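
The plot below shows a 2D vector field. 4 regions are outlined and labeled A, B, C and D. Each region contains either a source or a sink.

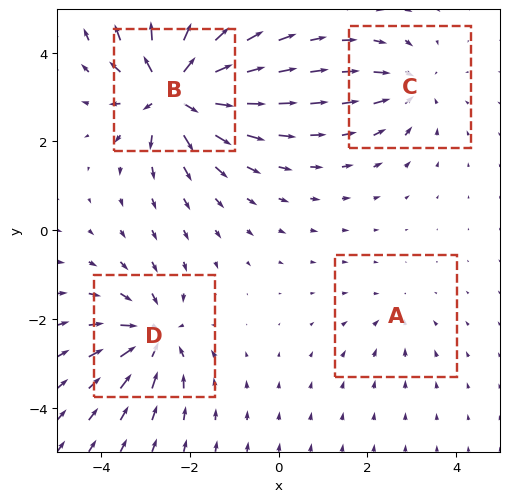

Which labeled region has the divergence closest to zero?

Divergence at each region's feature centre — A: about -2, B: about +9, C: about -4, D: about -6. Region A is closest to zero.

A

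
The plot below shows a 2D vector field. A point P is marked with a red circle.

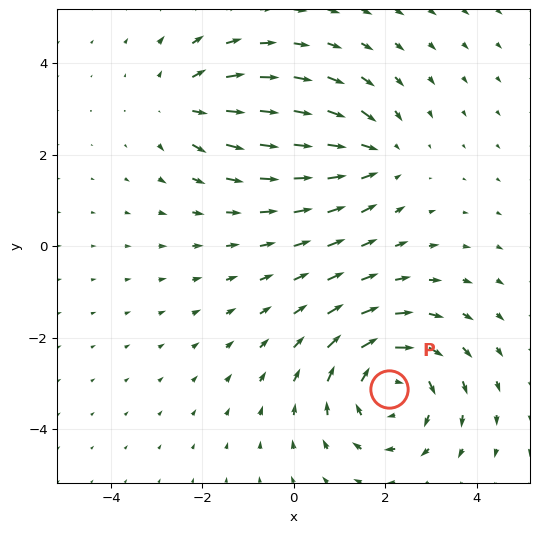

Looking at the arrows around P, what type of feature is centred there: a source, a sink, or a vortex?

At P (2.1, -3.1) the arrows circulate clockwise. Divergence ≈0, curl about -4 — near-zero divergence with nonzero curl is a vortex.

vortex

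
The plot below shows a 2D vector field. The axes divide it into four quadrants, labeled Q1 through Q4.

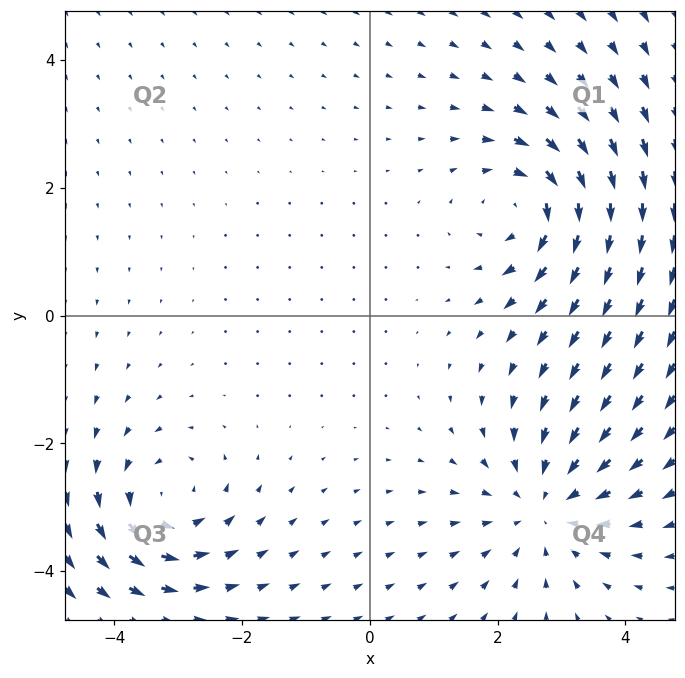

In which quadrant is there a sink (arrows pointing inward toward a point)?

Q4

The sink sits at approximately (2.7, -3.0), which lies in quadrant Q4. The divergence there is about -3, negative as expected for a sink.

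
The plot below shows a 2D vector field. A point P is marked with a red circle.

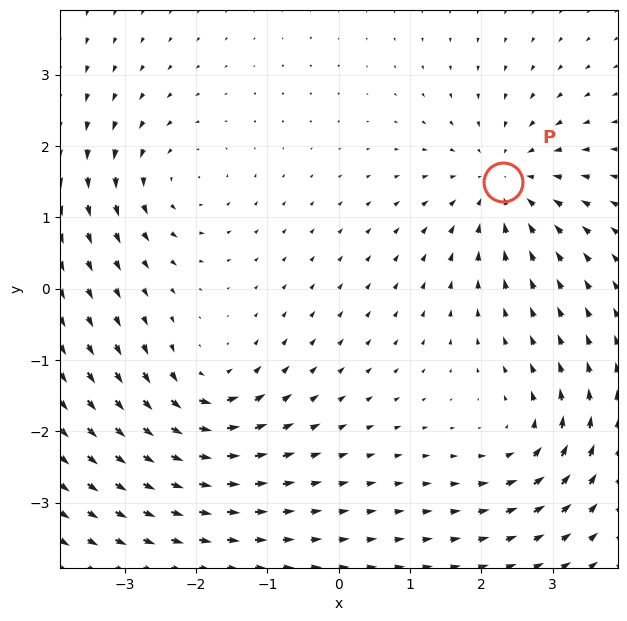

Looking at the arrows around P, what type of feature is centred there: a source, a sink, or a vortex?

At P (2.3, 1.5) the arrows converge inward. Divergence about -4, curl ≈0 — negative divergence with near-zero curl is a sink.

sink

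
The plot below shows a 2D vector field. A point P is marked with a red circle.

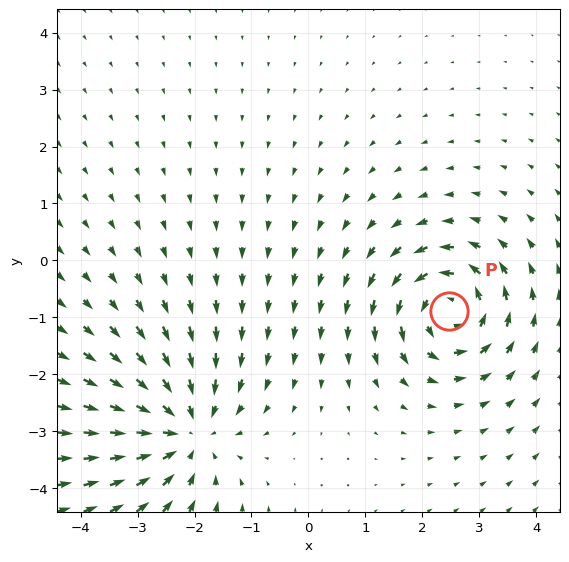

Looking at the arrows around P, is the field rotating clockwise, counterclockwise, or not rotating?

Near P at (2.5, -0.9) the arrows circulate counterclockwise. The curl (z-component) there is about +6; positive curl means counterclockwise rotation.

counterclockwise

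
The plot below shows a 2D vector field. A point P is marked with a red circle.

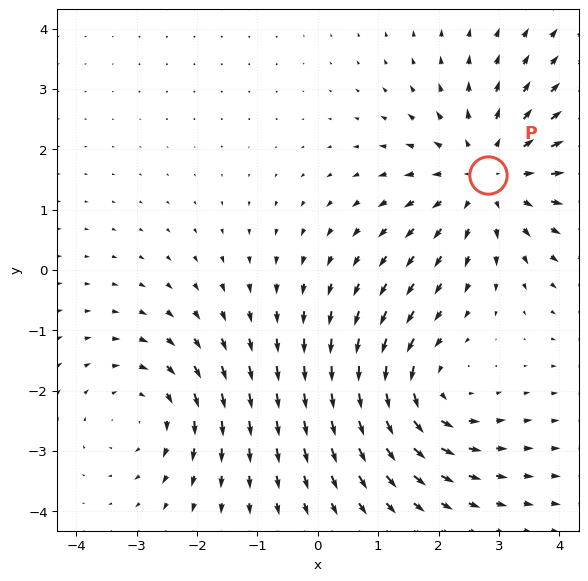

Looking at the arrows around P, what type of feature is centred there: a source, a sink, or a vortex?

At P (2.8, 1.6) the arrows spread outward. Divergence about +4, curl ≈0 — positive divergence with near-zero curl is a source.

source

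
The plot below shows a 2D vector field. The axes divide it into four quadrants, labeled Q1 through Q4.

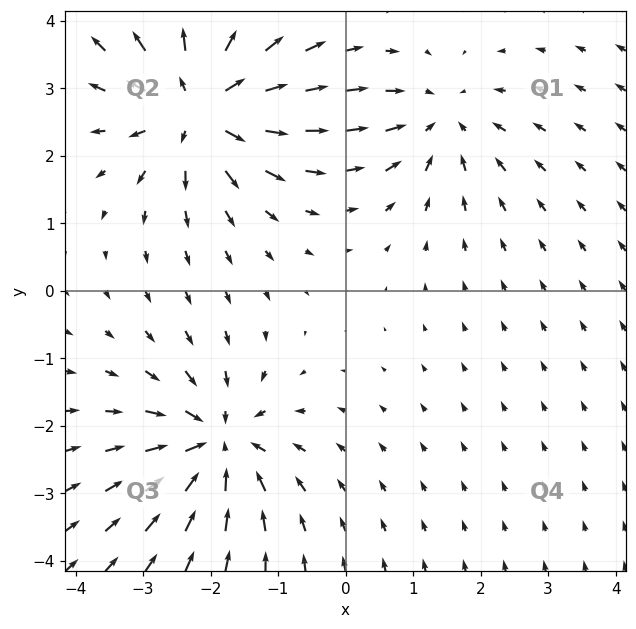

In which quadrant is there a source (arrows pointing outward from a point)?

Q2

The source sits at approximately (-2.2, 2.7), which lies in quadrant Q2. The divergence there is about +5, positive as expected for a source.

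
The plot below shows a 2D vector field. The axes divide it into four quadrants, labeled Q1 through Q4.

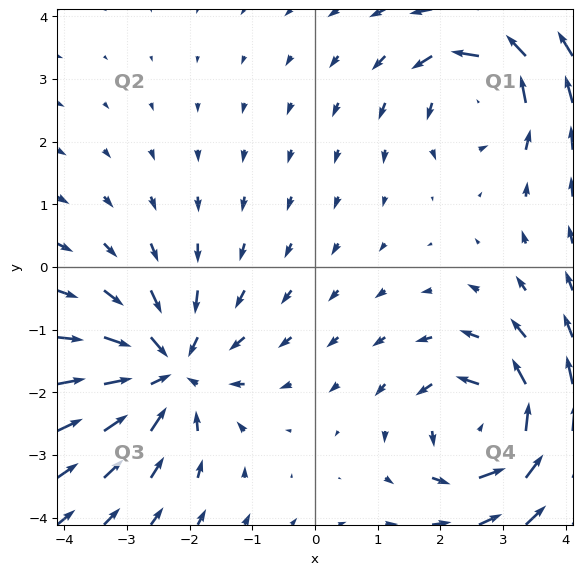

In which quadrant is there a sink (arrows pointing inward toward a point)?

Q3

The sink sits at approximately (-2.3, -1.7), which lies in quadrant Q3. The divergence there is about -5, negative as expected for a sink.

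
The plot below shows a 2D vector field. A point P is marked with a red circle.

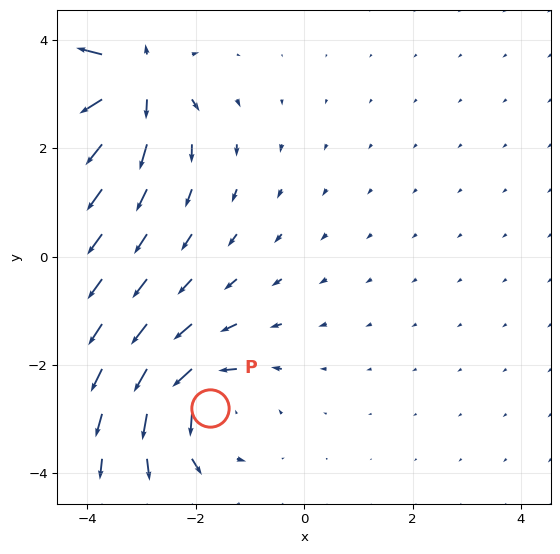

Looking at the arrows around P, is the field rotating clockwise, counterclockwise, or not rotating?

counterclockwise

Near P at (-1.7, -2.8) the arrows circulate counterclockwise. The curl (z-component) there is about +5; positive curl means counterclockwise rotation.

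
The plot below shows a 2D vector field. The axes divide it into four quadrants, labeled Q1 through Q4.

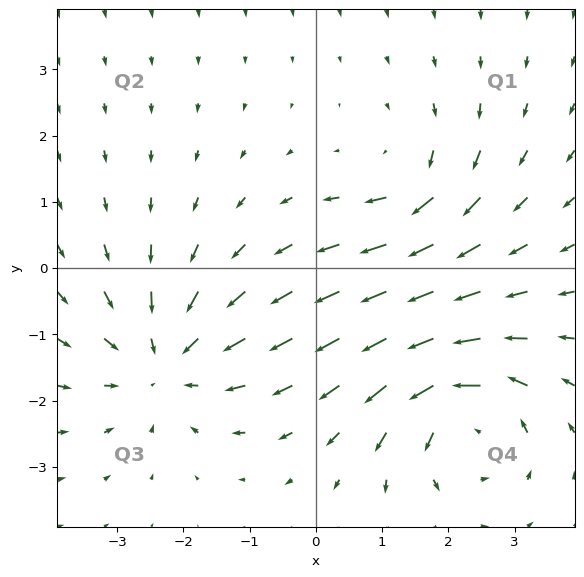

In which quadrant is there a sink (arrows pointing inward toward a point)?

The sink sits at approximately (-2.3, -1.4), which lies in quadrant Q3. The divergence there is about -4, negative as expected for a sink.

Q3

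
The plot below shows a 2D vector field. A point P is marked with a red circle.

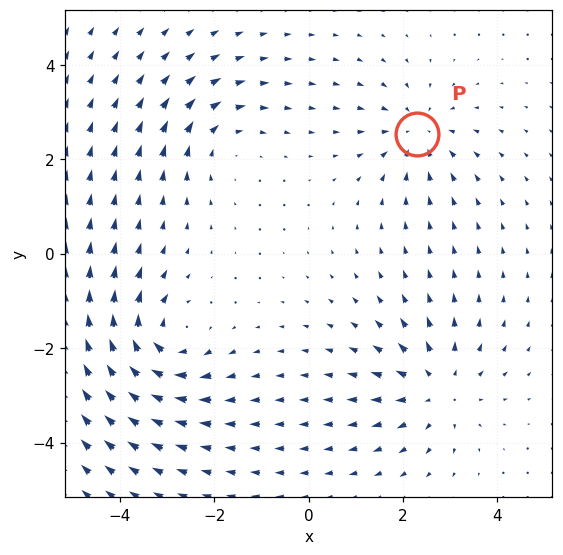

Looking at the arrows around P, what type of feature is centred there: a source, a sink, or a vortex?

At P (2.3, 2.5) the arrows converge inward. Divergence about -3, curl ≈0 — negative divergence with near-zero curl is a sink.

sink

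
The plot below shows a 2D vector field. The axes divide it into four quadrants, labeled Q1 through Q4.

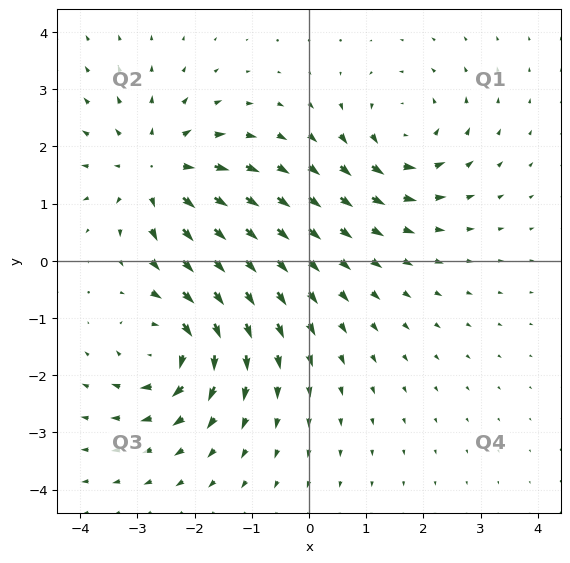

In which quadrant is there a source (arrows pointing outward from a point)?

Q2

The source sits at approximately (-2.6, 1.5), which lies in quadrant Q2. The divergence there is about +4, positive as expected for a source.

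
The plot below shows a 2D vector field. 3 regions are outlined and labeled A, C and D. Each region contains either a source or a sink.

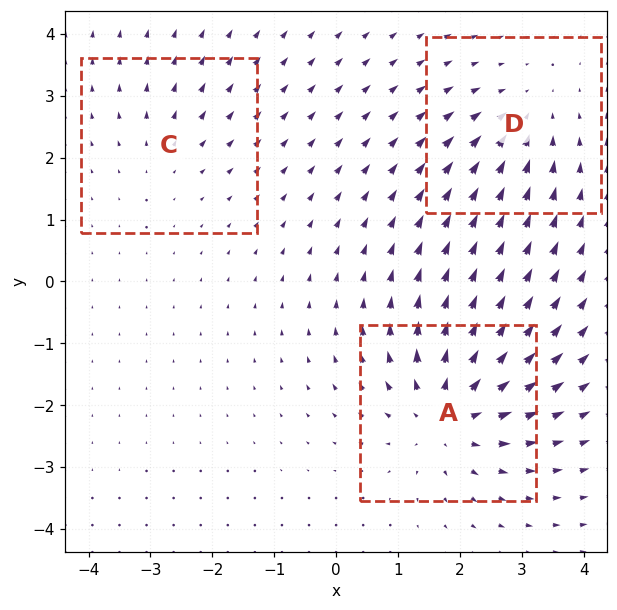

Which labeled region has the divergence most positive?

A

Divergence at each region's feature centre — A: about +5, C: about +2, D: about -3. Region A is most positive.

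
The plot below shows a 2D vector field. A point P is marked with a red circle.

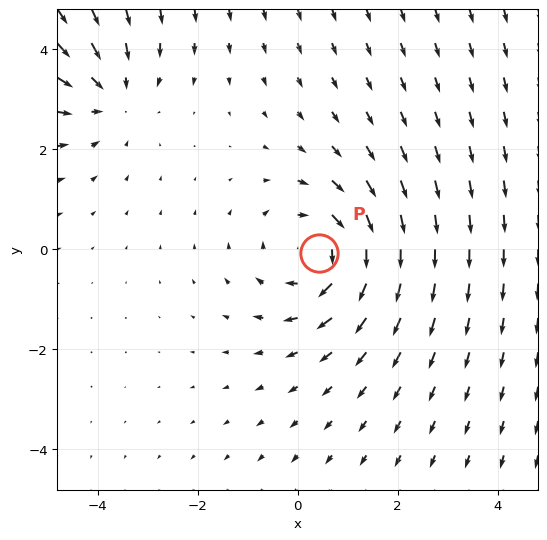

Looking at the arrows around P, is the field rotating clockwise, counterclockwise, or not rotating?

Near P at (0.4, -0.1) the arrows circulate clockwise. The curl (z-component) there is about -3; negative curl means clockwise rotation.

clockwise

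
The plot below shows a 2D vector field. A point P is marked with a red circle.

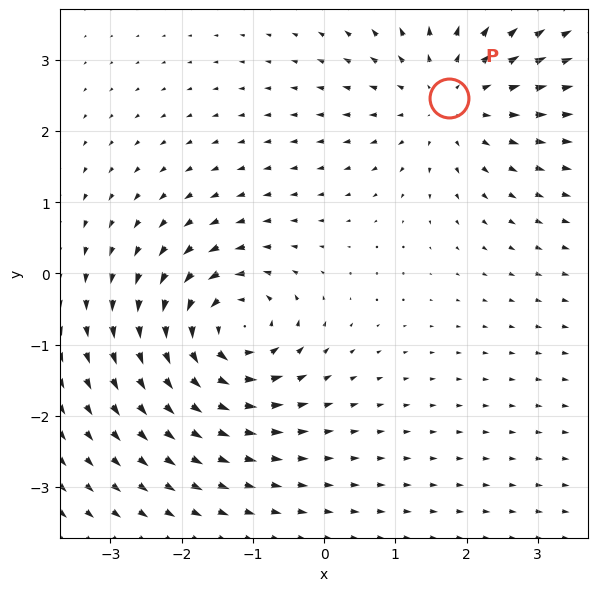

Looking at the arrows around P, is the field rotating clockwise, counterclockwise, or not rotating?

Near P at (1.7, 2.5) the arrows show no circulation. The curl there is ≈0.

not rotating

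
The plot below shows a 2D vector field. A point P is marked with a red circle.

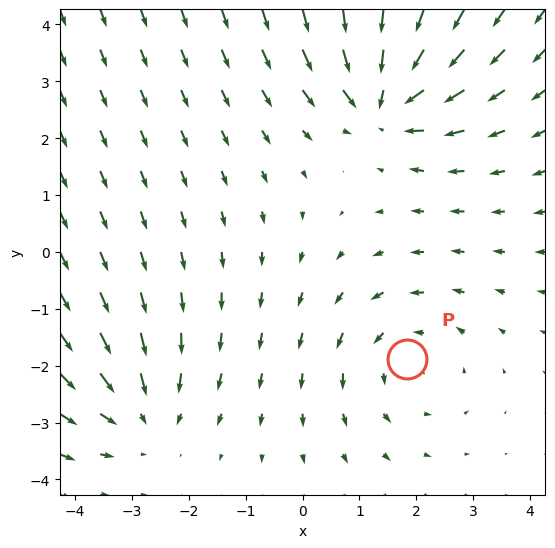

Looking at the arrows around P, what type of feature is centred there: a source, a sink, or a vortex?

At P (1.8, -1.9) the arrows circulate counterclockwise. Divergence ≈0, curl about +2 — near-zero divergence with nonzero curl is a vortex.

vortex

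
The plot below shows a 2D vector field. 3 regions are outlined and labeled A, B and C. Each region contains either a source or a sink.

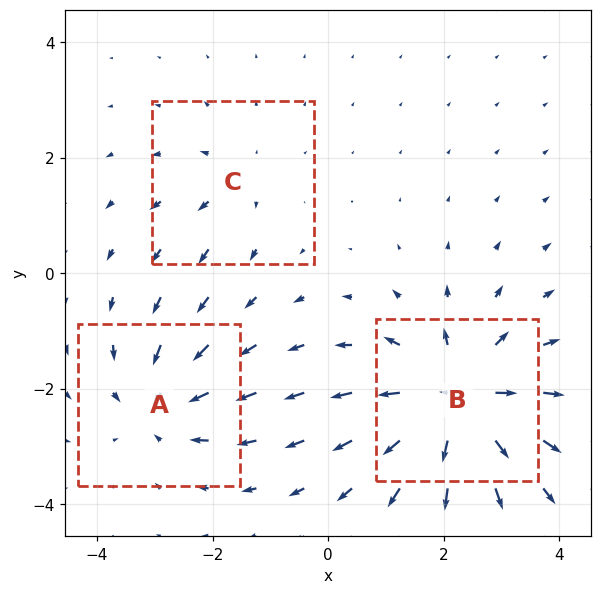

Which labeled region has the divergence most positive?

Divergence at each region's feature centre — A: about -3, B: about +6, C: about +2. Region B is most positive.

B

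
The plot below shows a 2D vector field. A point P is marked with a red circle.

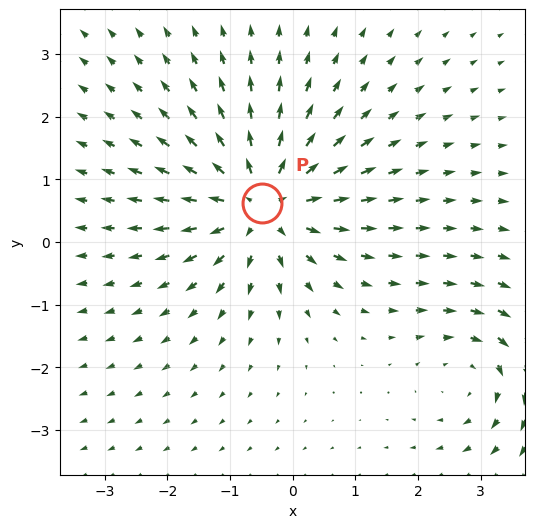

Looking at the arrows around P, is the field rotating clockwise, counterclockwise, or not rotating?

Near P at (-0.5, 0.6) the arrows show no circulation. The curl there is ≈0.

not rotating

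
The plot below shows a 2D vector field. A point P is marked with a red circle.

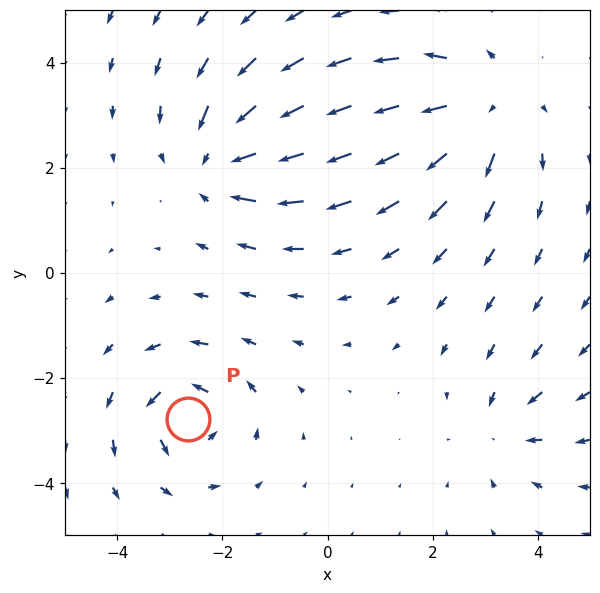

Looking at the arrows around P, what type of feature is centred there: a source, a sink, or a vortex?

At P (-2.7, -2.8) the arrows circulate counterclockwise. Divergence ≈0, curl about +5 — near-zero divergence with nonzero curl is a vortex.

vortex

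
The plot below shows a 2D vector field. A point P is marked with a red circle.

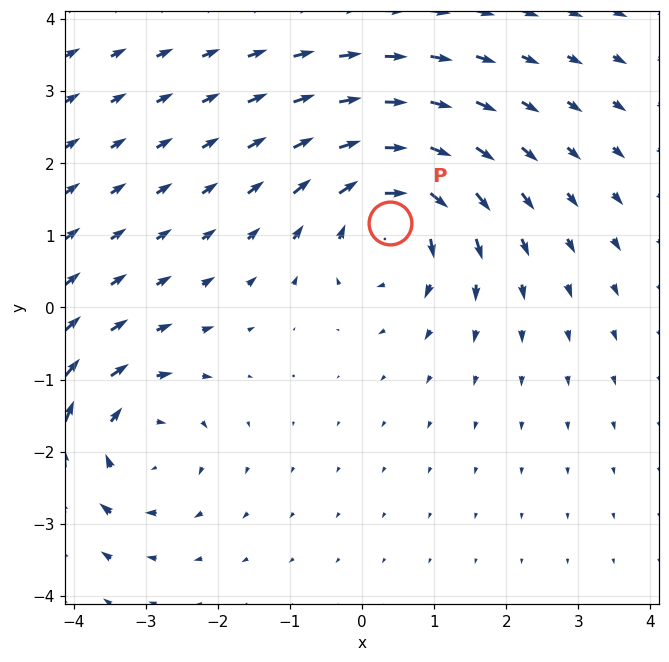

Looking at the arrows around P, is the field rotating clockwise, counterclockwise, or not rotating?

Near P at (0.4, 1.2) the arrows circulate clockwise. The curl (z-component) there is about -5; negative curl means clockwise rotation.

clockwise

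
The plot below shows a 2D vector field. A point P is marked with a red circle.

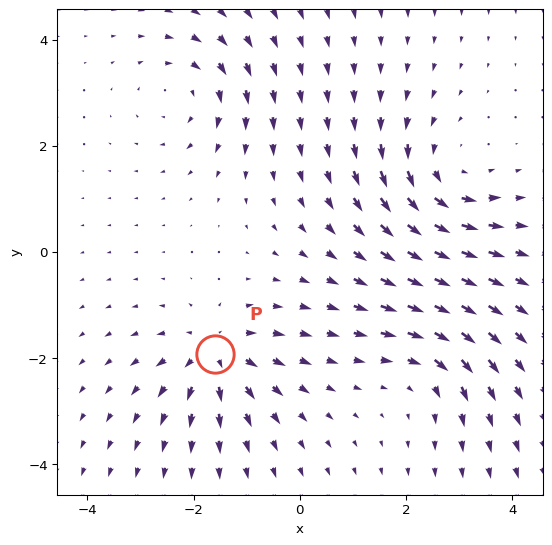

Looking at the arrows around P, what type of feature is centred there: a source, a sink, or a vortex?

At P (-1.6, -1.9) the arrows spread outward. Divergence about +5, curl ≈0 — positive divergence with near-zero curl is a source.

source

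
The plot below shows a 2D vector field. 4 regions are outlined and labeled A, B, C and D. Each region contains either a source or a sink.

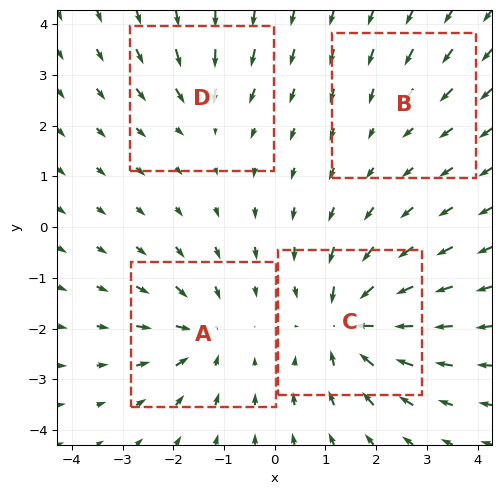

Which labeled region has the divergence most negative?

C

Divergence at each region's feature centre — A: about -6, B: about -2, C: about -9, D: about -4. Region C is most negative.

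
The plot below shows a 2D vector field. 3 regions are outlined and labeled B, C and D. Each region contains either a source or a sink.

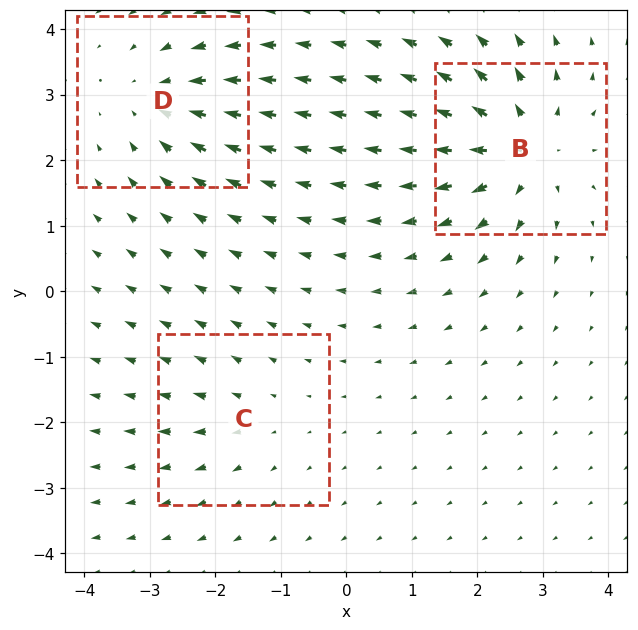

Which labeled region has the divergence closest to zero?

C

Divergence at each region's feature centre — B: about +5, C: about +2, D: about -3. Region C is closest to zero.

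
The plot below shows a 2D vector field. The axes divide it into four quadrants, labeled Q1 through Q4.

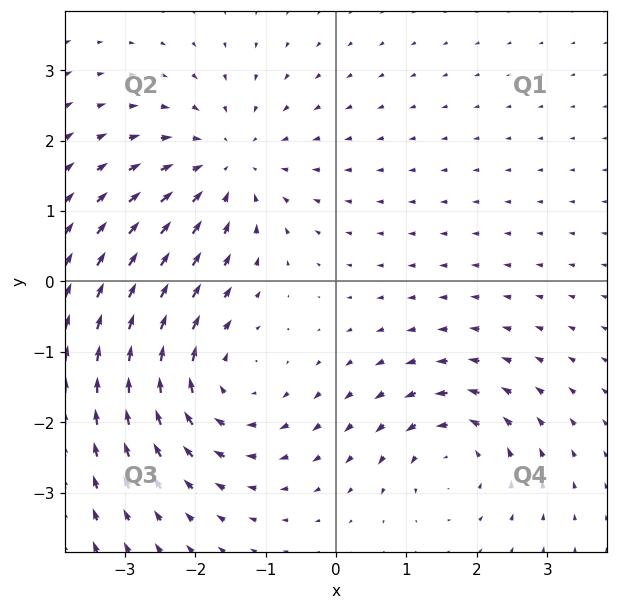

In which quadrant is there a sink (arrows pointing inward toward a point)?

Q2

The sink sits at approximately (-1.5, 1.6), which lies in quadrant Q2. The divergence there is about -4, negative as expected for a sink.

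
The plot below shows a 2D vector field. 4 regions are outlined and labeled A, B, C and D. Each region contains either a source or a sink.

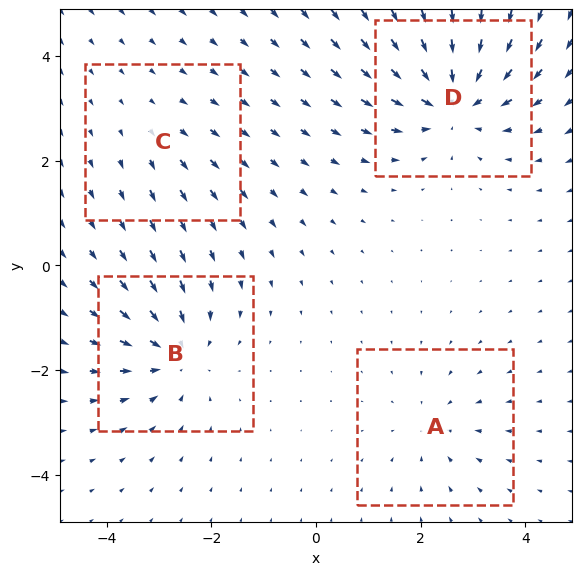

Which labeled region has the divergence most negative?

D

Divergence at each region's feature centre — A: about -3, B: about -5, C: about +2, D: about -7. Region D is most negative.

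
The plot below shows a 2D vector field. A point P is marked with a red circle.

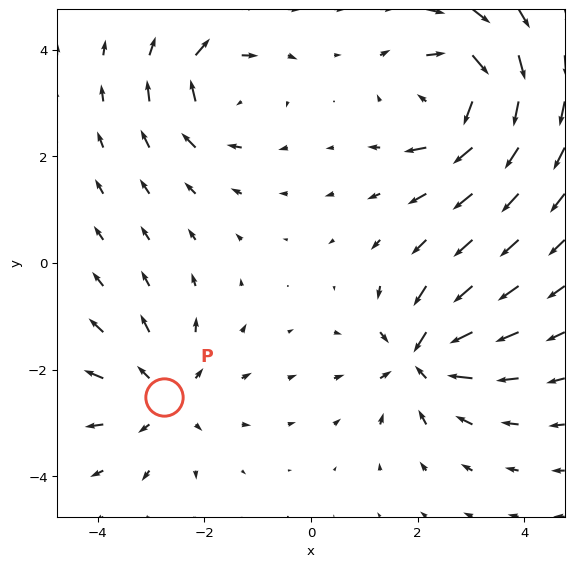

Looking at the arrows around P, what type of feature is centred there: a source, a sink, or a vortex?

At P (-2.7, -2.5) the arrows spread outward. Divergence about +3, curl ≈0 — positive divergence with near-zero curl is a source.

source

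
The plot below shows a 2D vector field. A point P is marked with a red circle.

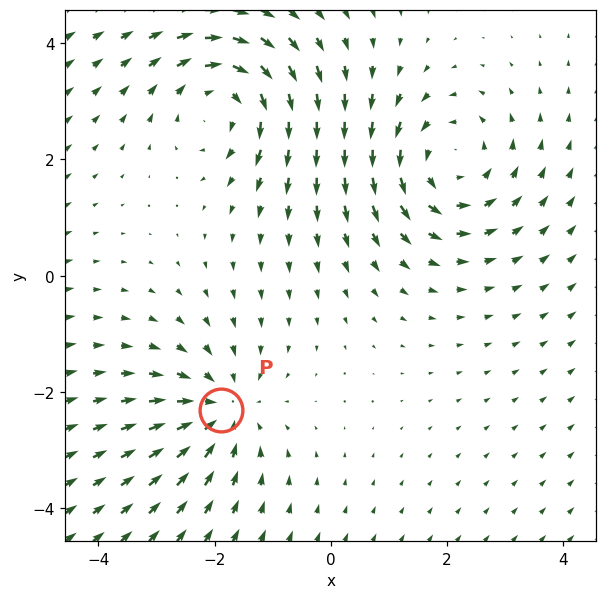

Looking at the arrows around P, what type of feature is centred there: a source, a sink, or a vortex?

sink

At P (-1.9, -2.3) the arrows converge inward. Divergence about -3, curl ≈0 — negative divergence with near-zero curl is a sink.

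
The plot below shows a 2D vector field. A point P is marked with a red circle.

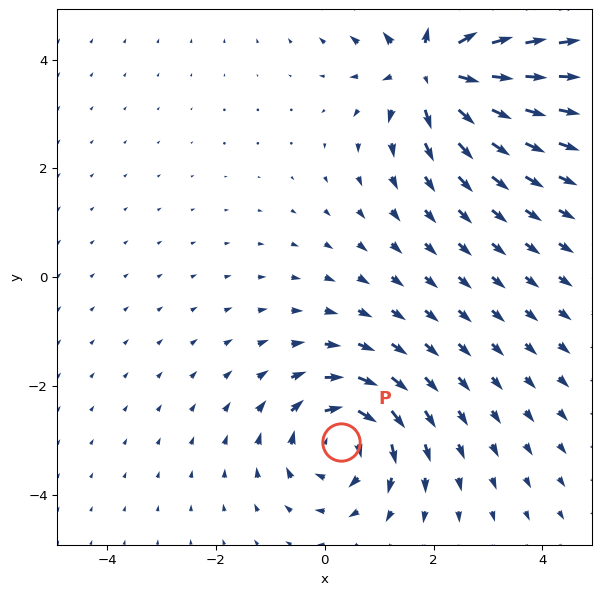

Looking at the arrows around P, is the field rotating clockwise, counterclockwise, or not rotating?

clockwise

Near P at (0.3, -3.0) the arrows circulate clockwise. The curl (z-component) there is about -4; negative curl means clockwise rotation.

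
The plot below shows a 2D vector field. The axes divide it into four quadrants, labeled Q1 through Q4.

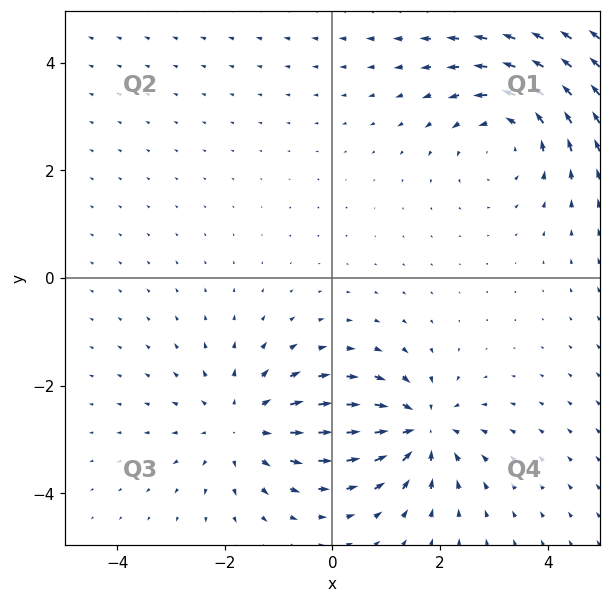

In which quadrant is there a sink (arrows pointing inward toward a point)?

Q4

The sink sits at approximately (1.6, -2.8), which lies in quadrant Q4. The divergence there is about -5, negative as expected for a sink.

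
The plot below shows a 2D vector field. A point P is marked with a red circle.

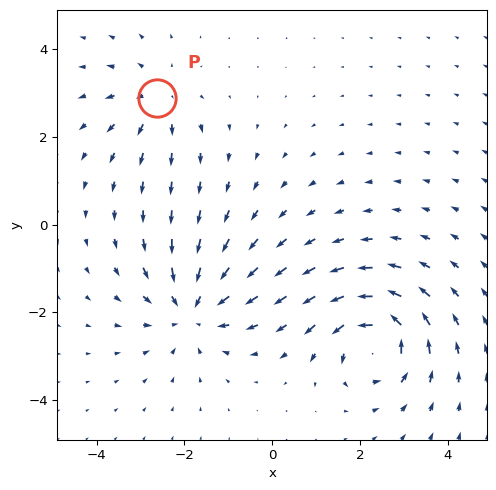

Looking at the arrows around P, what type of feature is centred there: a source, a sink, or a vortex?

At P (-2.6, 2.9) the arrows spread outward. Divergence about +3, curl ≈0 — positive divergence with near-zero curl is a source.

source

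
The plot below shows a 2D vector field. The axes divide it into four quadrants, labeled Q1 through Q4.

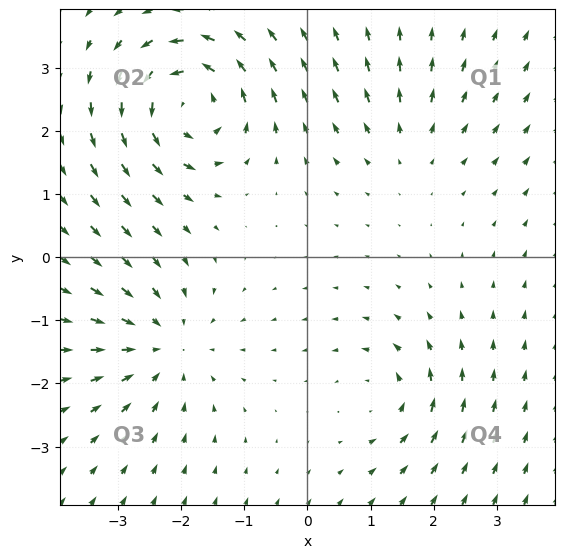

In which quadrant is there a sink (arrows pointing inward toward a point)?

The sink sits at approximately (-2.3, -1.4), which lies in quadrant Q3. The divergence there is about -3, negative as expected for a sink.

Q3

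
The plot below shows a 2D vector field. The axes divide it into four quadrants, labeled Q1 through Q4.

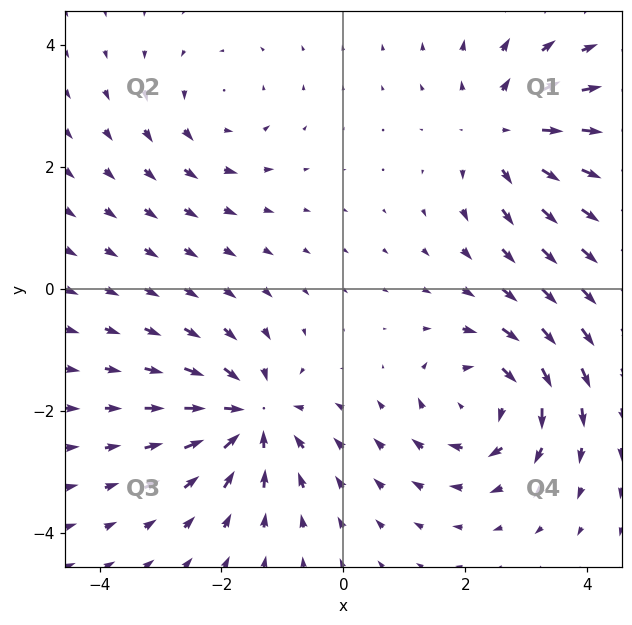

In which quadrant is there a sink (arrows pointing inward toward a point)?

Q3

The sink sits at approximately (-1.5, -2.1), which lies in quadrant Q3. The divergence there is about -5, negative as expected for a sink.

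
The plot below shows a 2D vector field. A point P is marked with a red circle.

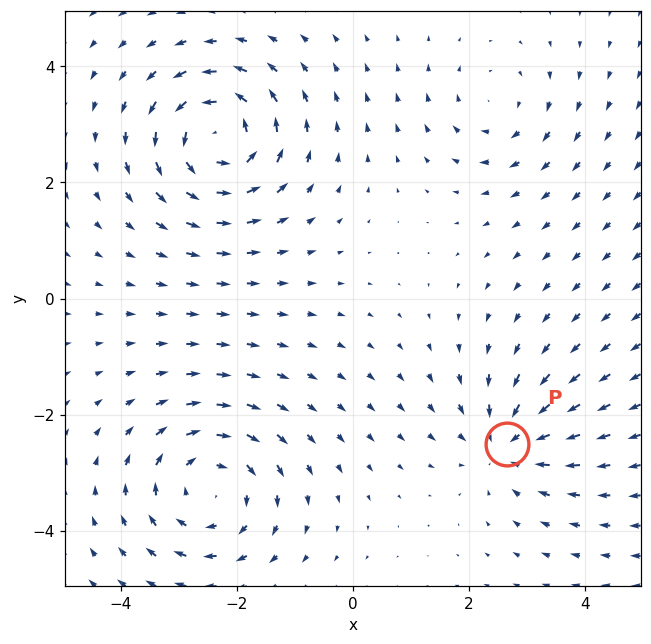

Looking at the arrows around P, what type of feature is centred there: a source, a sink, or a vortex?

At P (2.7, -2.5) the arrows converge inward. Divergence about -4, curl ≈0 — negative divergence with near-zero curl is a sink.

sink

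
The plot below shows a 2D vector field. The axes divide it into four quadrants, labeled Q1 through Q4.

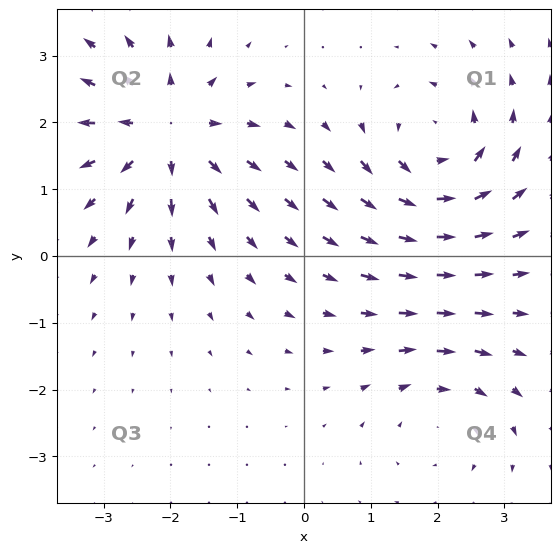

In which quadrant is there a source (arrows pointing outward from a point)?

The source sits at approximately (-2.1, 1.9), which lies in quadrant Q2. The divergence there is about +5, positive as expected for a source.

Q2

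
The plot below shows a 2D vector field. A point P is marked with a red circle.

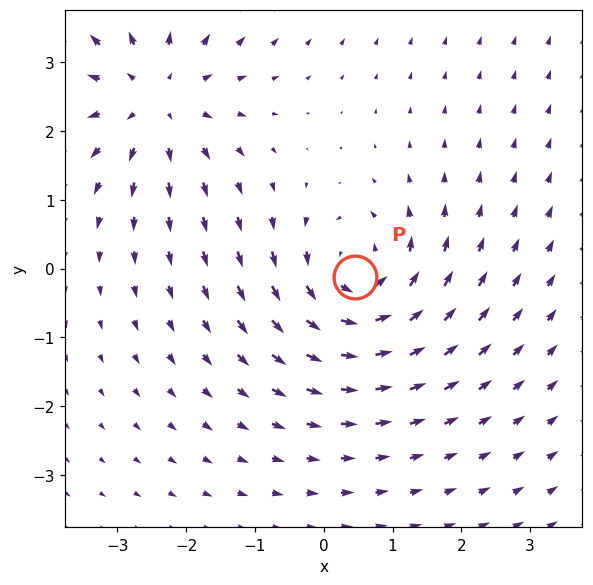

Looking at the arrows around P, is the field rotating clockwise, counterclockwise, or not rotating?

counterclockwise

Near P at (0.5, -0.1) the arrows circulate counterclockwise. The curl (z-component) there is about +4; positive curl means counterclockwise rotation.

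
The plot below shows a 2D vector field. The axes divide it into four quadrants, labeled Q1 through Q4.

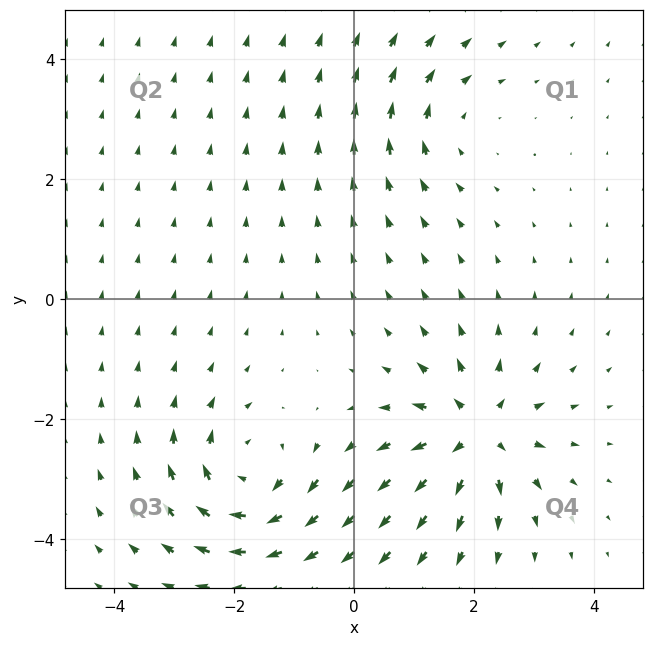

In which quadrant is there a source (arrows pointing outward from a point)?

The source sits at approximately (2.0, -2.2), which lies in quadrant Q4. The divergence there is about +6, positive as expected for a source.

Q4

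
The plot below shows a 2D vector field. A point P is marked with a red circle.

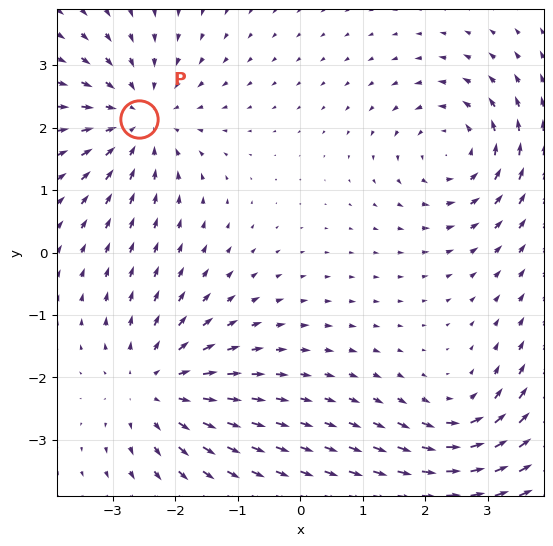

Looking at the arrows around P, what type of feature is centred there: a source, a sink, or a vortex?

sink

At P (-2.6, 2.1) the arrows converge inward. Divergence about -4, curl ≈0 — negative divergence with near-zero curl is a sink.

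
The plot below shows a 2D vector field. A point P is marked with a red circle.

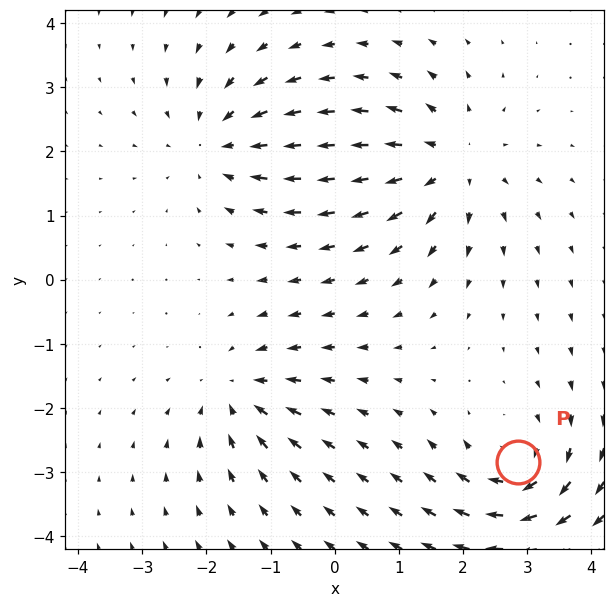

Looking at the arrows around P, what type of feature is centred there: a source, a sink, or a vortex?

vortex

At P (2.8, -2.8) the arrows circulate clockwise. Divergence ≈0, curl about -5 — near-zero divergence with nonzero curl is a vortex.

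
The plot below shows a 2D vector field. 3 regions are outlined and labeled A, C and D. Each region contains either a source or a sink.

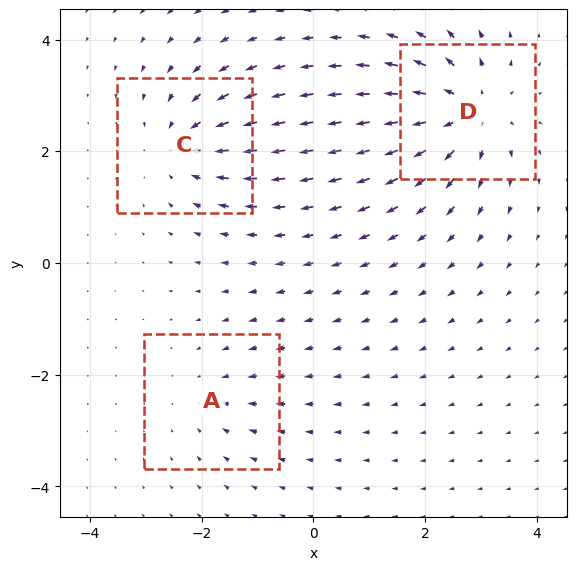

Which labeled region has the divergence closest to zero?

Divergence at each region's feature centre — A: about -2, C: about -3, D: about +5. Region A is closest to zero.

A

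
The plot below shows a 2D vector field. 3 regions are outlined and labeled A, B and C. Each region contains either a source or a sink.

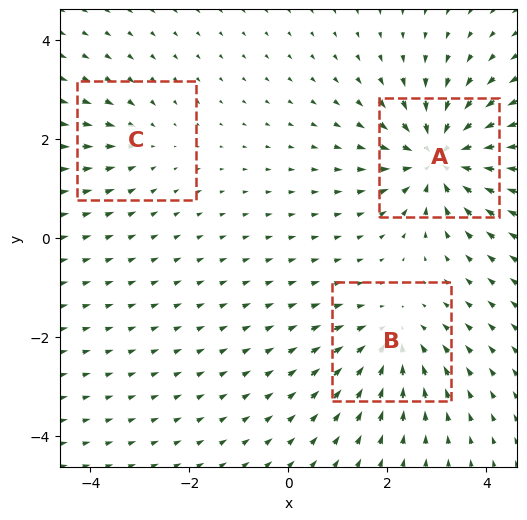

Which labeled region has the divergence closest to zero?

C

Divergence at each region's feature centre — A: about -6, B: about -4, C: about -2. Region C is closest to zero.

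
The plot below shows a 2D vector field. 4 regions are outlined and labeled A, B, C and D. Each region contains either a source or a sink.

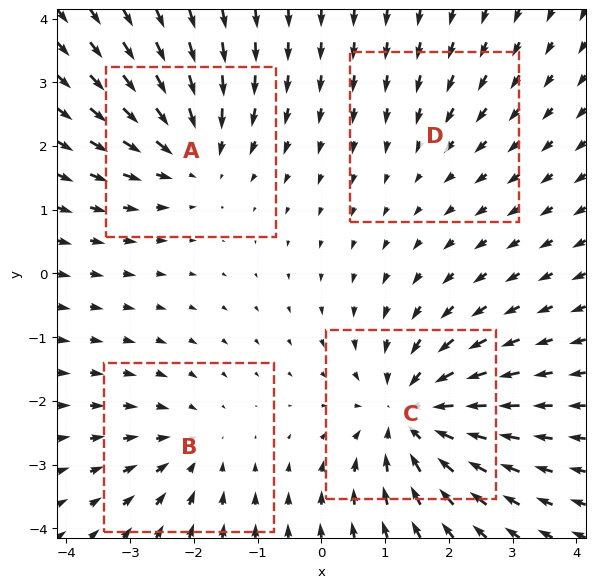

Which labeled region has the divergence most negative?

C

Divergence at each region's feature centre — A: about -5, B: about -3, C: about -6, D: about -2. Region C is most negative.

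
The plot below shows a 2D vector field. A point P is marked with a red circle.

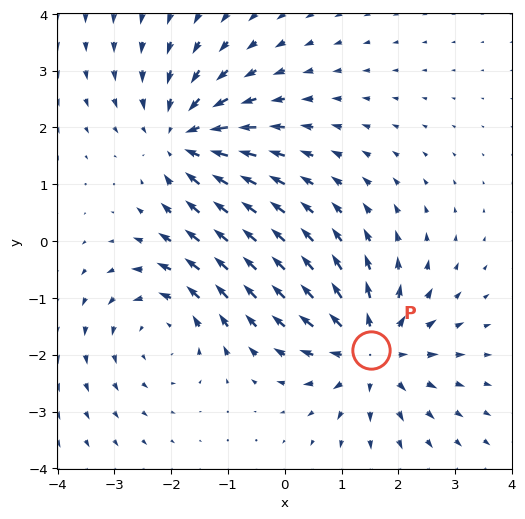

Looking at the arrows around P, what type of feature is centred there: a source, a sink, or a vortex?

source

At P (1.5, -1.9) the arrows spread outward. Divergence about +6, curl ≈0 — positive divergence with near-zero curl is a source.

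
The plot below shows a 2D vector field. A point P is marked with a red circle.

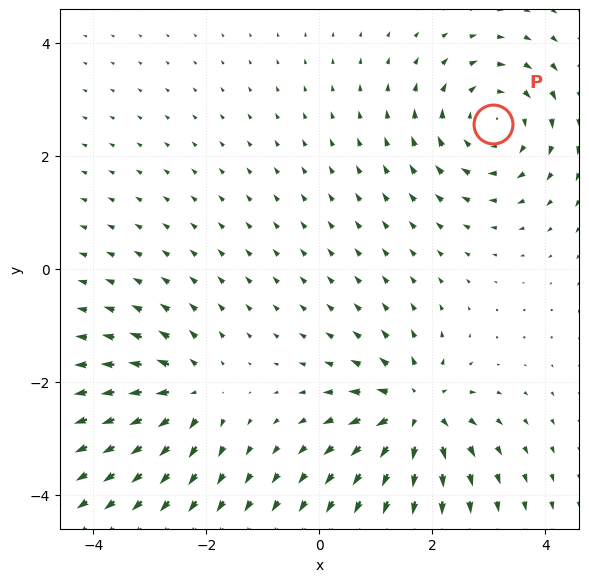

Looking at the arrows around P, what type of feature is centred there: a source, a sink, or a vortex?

vortex

At P (3.1, 2.6) the arrows circulate clockwise. Divergence ≈0, curl about -4 — near-zero divergence with nonzero curl is a vortex.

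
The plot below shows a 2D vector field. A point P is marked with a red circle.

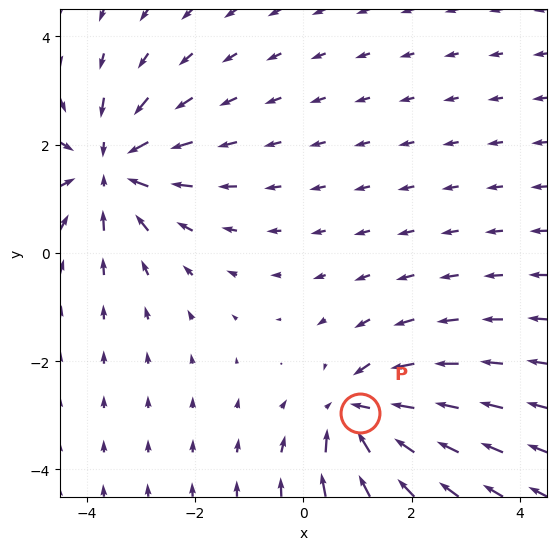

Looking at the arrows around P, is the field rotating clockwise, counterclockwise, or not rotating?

Near P at (1.0, -3.0) the arrows show no circulation. The curl there is ≈0.

not rotating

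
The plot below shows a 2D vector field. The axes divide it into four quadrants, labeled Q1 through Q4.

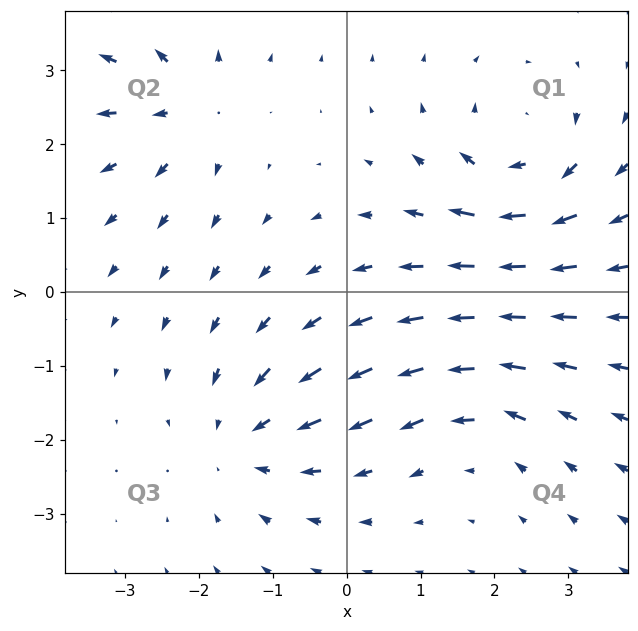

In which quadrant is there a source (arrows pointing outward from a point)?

The source sits at approximately (-2.1, 2.5), which lies in quadrant Q2. The divergence there is about +5, positive as expected for a source.

Q2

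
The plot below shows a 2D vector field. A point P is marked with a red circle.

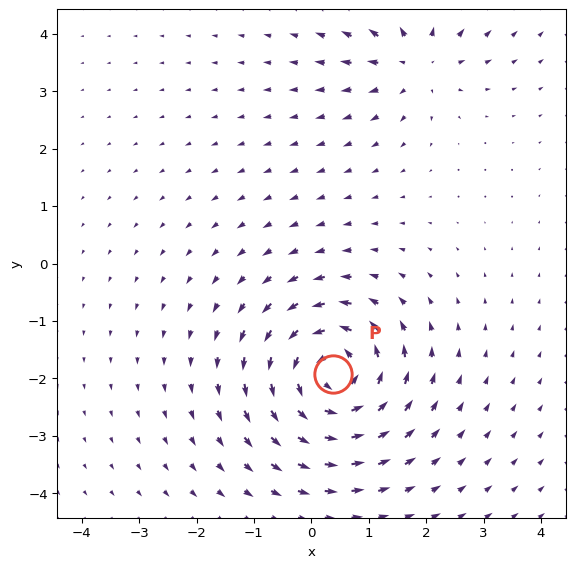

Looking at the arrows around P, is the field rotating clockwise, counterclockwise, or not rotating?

Near P at (0.4, -1.9) the arrows circulate counterclockwise. The curl (z-component) there is about +6; positive curl means counterclockwise rotation.

counterclockwise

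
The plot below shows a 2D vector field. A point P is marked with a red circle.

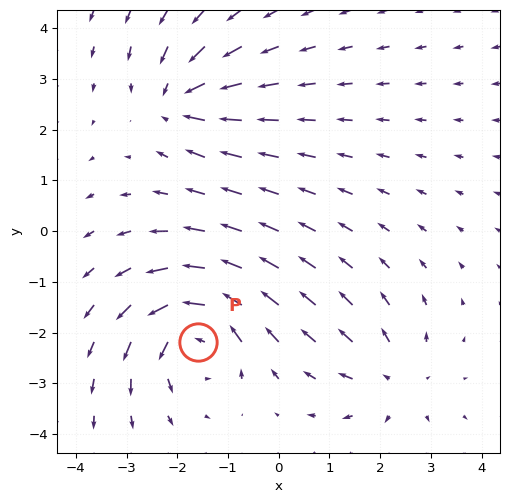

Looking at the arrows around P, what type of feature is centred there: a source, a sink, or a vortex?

vortex

At P (-1.6, -2.2) the arrows circulate counterclockwise. Divergence ≈0, curl about +6 — near-zero divergence with nonzero curl is a vortex.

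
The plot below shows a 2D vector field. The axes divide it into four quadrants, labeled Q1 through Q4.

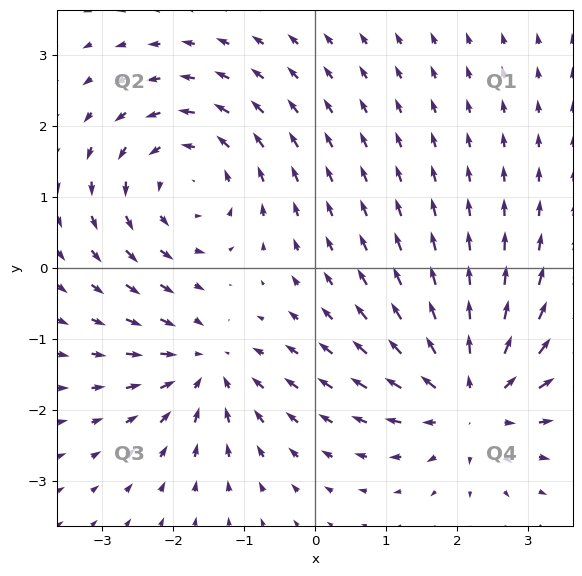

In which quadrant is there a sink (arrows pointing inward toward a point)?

The sink sits at approximately (-1.5, -1.4), which lies in quadrant Q3. The divergence there is about -4, negative as expected for a sink.

Q3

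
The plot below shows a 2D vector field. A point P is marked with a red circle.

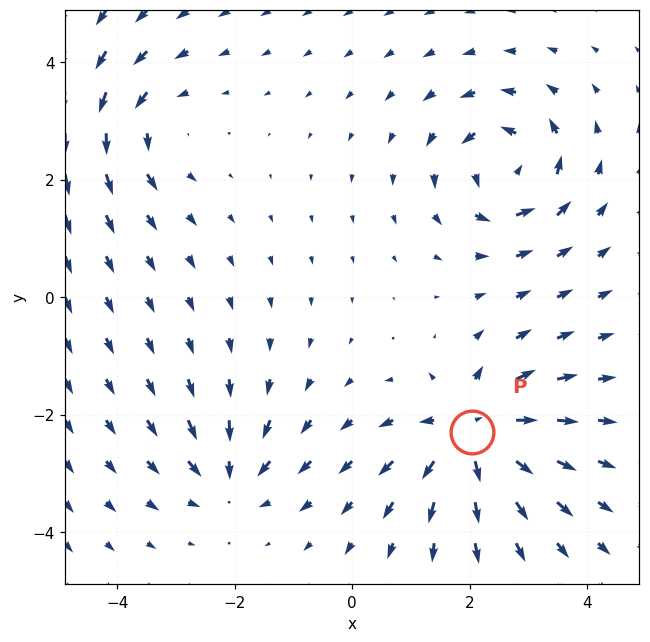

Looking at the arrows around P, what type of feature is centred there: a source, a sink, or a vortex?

source

At P (2.0, -2.3) the arrows spread outward. Divergence about +7, curl ≈0 — positive divergence with near-zero curl is a source.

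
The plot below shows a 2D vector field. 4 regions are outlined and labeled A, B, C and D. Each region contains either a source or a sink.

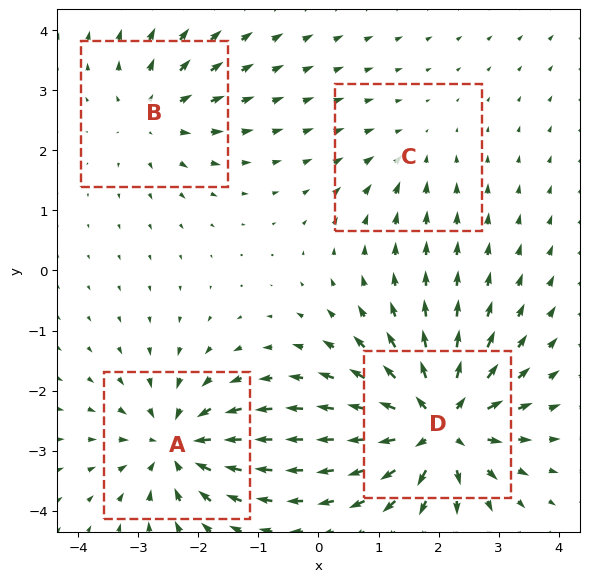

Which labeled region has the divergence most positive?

D

Divergence at each region's feature centre — A: about -6, B: about +4, C: about -2, D: about +8. Region D is most positive.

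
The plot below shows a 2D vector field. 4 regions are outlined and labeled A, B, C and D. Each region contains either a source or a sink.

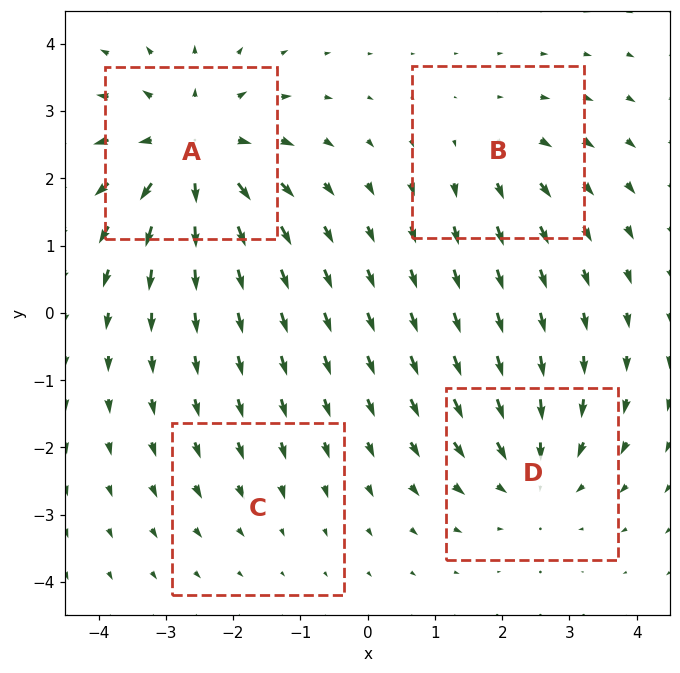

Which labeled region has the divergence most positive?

A

Divergence at each region's feature centre — A: about +6, B: about +3, C: about -2, D: about -4. Region A is most positive.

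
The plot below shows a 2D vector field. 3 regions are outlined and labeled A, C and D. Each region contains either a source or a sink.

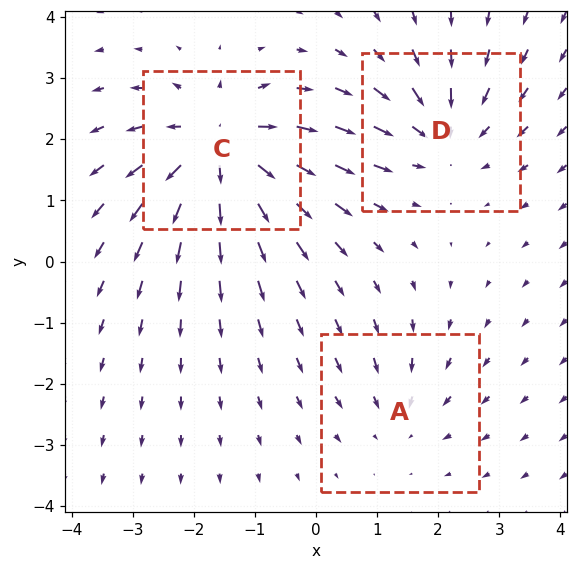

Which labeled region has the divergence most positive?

C

Divergence at each region's feature centre — A: about -2, C: about +5, D: about -4. Region C is most positive.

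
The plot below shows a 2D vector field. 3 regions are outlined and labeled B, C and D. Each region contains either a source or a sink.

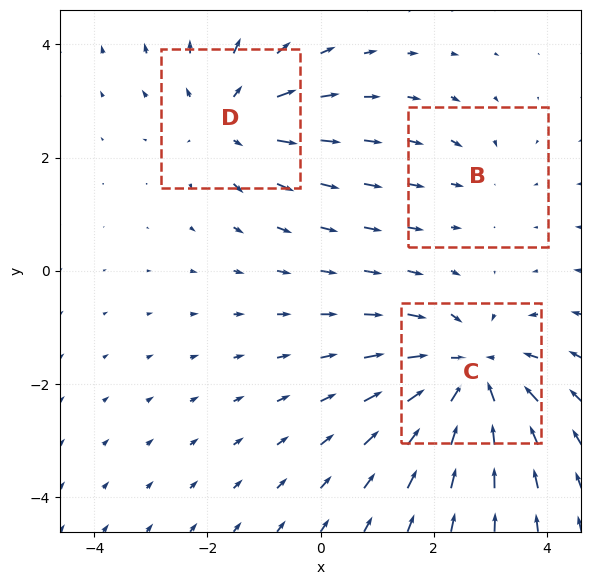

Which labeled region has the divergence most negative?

C

Divergence at each region's feature centre — B: about -2, C: about -5, D: about +3. Region C is most negative.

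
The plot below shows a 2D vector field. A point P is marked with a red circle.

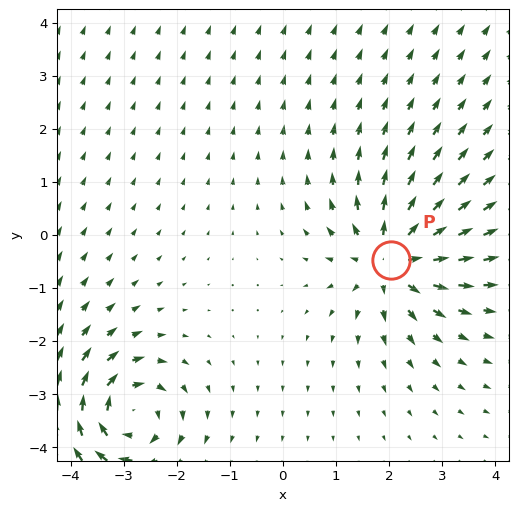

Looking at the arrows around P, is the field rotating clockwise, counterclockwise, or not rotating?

not rotating

Near P at (2.0, -0.5) the arrows show no circulation. The curl there is ≈0.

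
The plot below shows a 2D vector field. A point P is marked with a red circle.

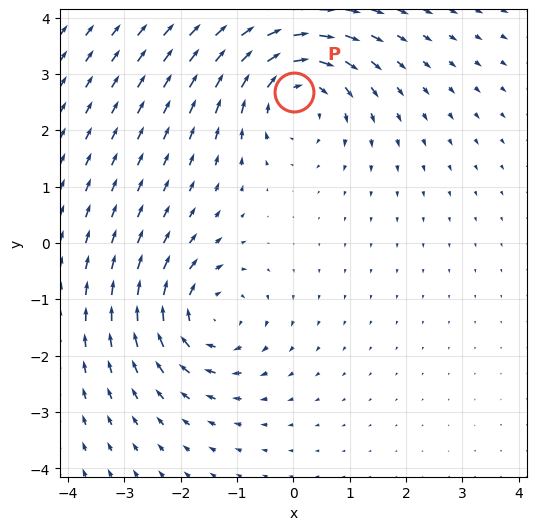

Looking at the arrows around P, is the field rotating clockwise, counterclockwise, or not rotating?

clockwise

Near P at (0.0, 2.7) the arrows circulate clockwise. The curl (z-component) there is about -3; negative curl means clockwise rotation.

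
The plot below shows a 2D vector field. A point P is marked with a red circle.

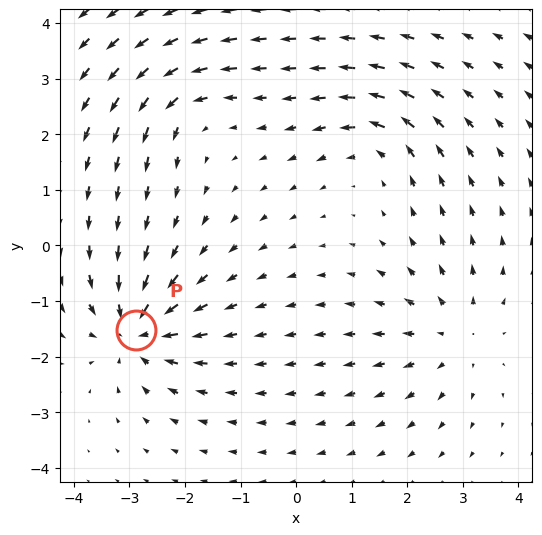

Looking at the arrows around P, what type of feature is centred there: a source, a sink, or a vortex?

sink

At P (-2.9, -1.5) the arrows converge inward. Divergence about -6, curl ≈0 — negative divergence with near-zero curl is a sink.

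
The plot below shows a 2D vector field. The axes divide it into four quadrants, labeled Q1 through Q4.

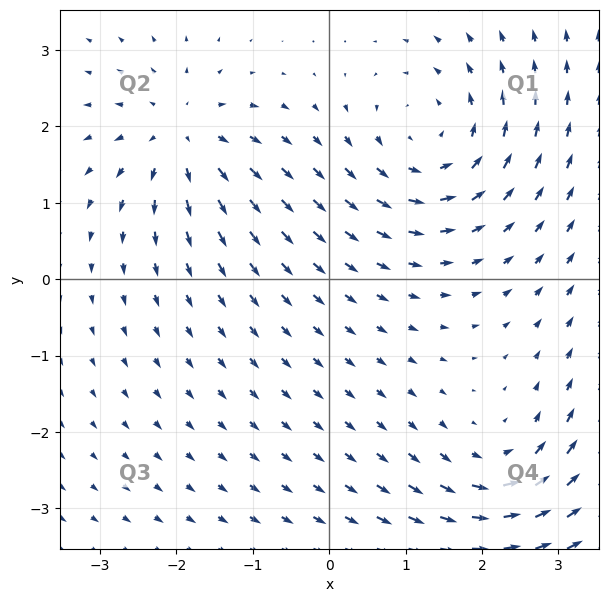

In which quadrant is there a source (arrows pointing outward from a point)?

Q2

The source sits at approximately (-1.9, 1.9), which lies in quadrant Q2. The divergence there is about +5, positive as expected for a source.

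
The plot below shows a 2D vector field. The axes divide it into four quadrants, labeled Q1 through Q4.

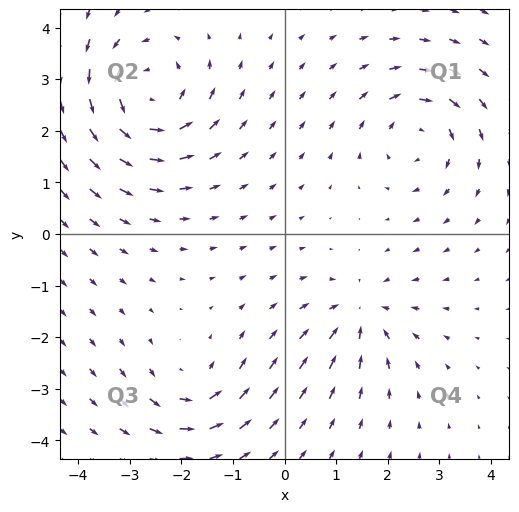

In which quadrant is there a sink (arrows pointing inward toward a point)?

Q4

The sink sits at approximately (1.5, -1.6), which lies in quadrant Q4. The divergence there is about -3, negative as expected for a sink.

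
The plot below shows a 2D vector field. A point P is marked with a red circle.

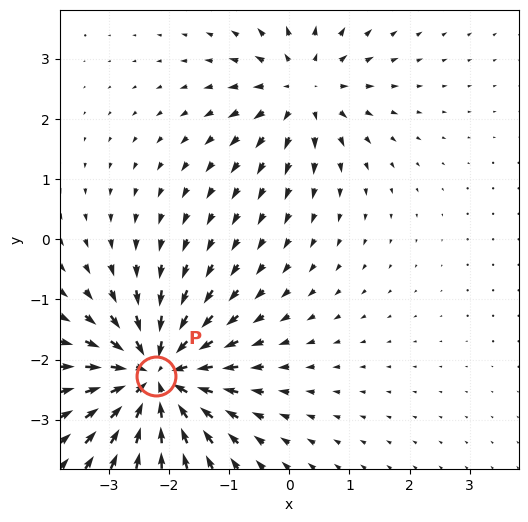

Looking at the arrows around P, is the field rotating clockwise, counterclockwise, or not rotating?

not rotating

Near P at (-2.2, -2.3) the arrows show no circulation. The curl there is ≈0.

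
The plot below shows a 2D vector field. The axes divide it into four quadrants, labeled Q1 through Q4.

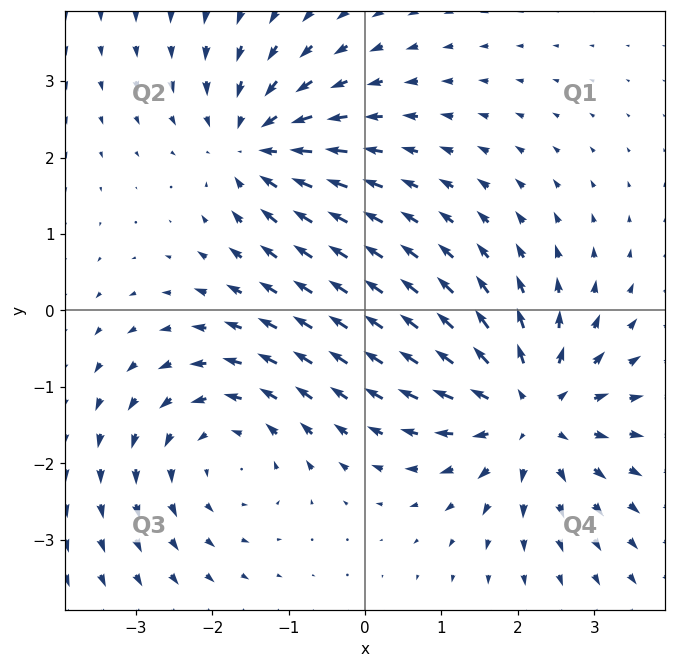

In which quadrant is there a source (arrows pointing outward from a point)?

The source sits at approximately (2.2, -1.3), which lies in quadrant Q4. The divergence there is about +5, positive as expected for a source.

Q4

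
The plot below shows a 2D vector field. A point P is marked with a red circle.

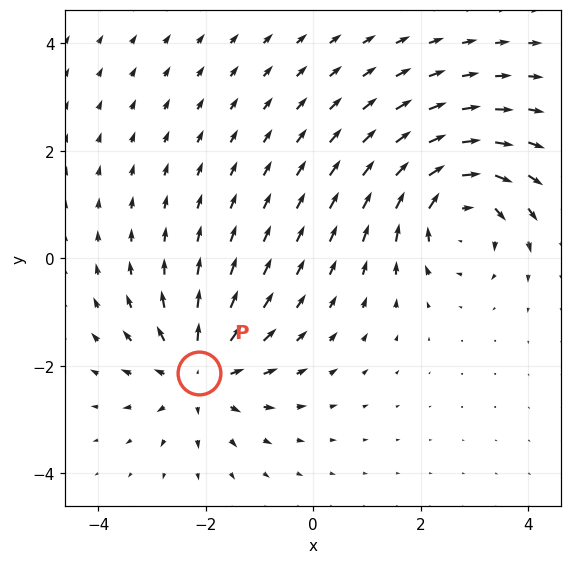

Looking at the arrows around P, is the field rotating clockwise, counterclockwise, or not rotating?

not rotating

Near P at (-2.1, -2.1) the arrows show no circulation. The curl there is ≈0.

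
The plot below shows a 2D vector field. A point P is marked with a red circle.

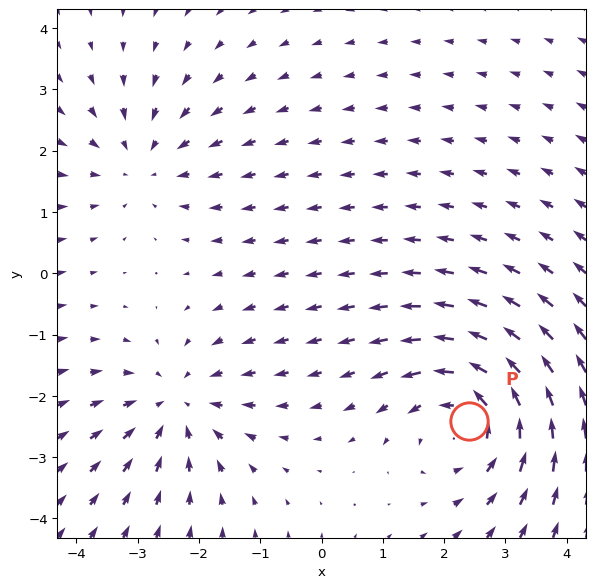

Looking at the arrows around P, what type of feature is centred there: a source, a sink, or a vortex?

vortex

At P (2.4, -2.4) the arrows circulate counterclockwise. Divergence ≈0, curl about +5 — near-zero divergence with nonzero curl is a vortex.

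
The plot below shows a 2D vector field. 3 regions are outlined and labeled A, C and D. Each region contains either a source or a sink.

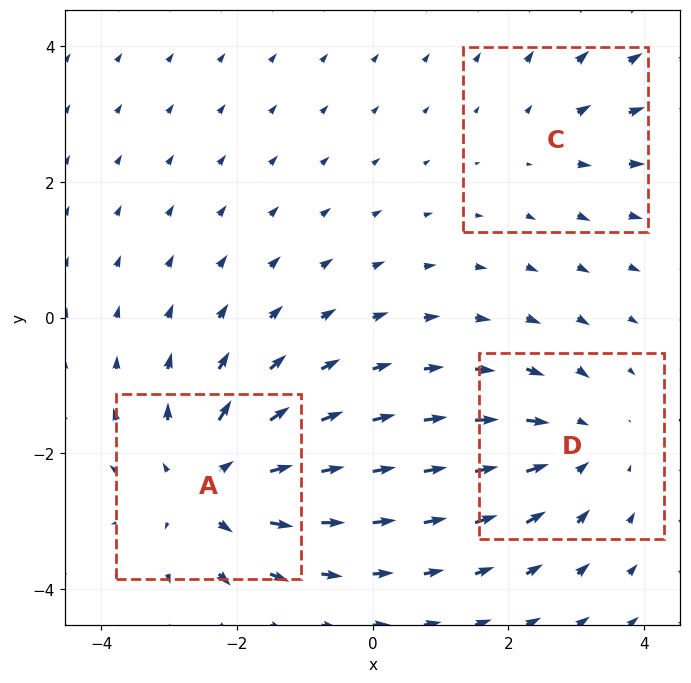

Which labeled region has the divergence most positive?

Divergence at each region's feature centre — A: about +4, C: about +2, D: about -3. Region A is most positive.

A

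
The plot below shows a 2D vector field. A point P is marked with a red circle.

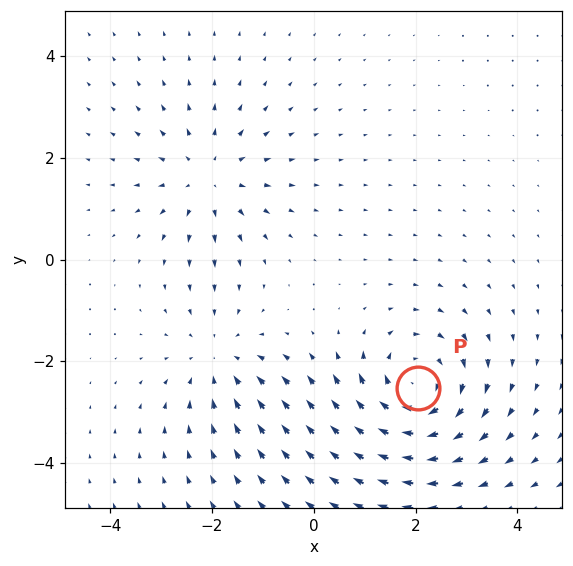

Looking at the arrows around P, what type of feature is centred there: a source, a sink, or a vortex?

At P (2.0, -2.5) the arrows circulate clockwise. Divergence ≈0, curl about -5 — near-zero divergence with nonzero curl is a vortex.

vortex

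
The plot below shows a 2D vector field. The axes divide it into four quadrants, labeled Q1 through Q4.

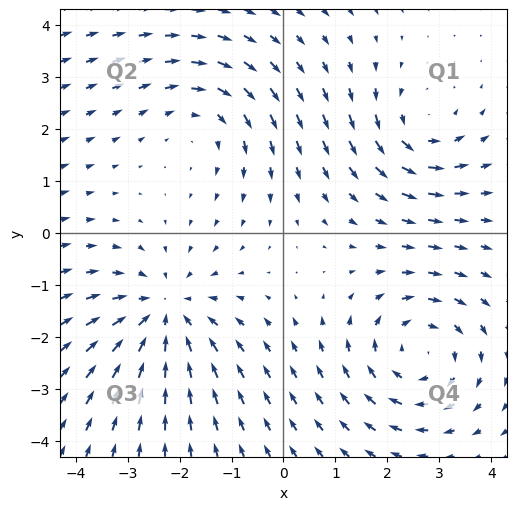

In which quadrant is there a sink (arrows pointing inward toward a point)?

Q3

The sink sits at approximately (-2.3, -1.5), which lies in quadrant Q3. The divergence there is about -4, negative as expected for a sink.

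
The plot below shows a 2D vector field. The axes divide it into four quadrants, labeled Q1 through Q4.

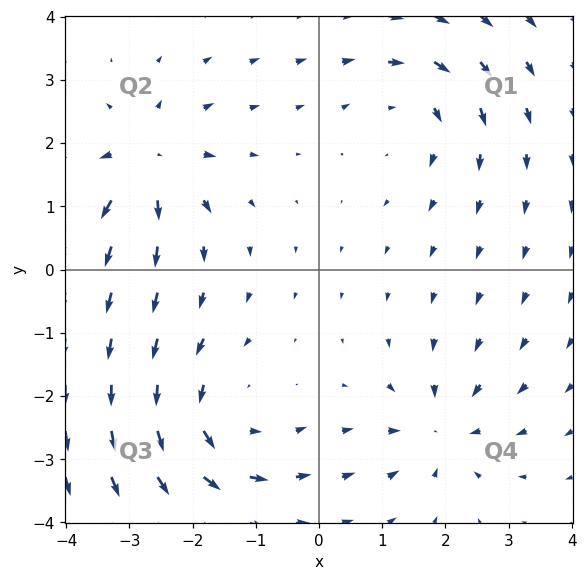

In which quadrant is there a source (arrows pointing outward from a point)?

The source sits at approximately (-2.7, 1.7), which lies in quadrant Q2. The divergence there is about +5, positive as expected for a source.

Q2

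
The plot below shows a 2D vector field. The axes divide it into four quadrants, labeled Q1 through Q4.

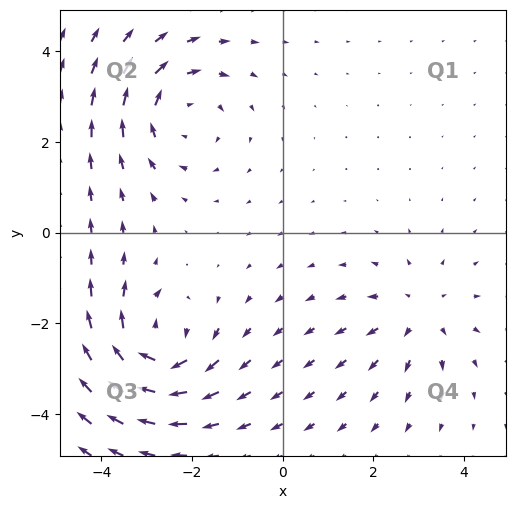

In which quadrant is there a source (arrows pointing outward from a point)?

The source sits at approximately (3.0, -1.8), which lies in quadrant Q4. The divergence there is about +3, positive as expected for a source.

Q4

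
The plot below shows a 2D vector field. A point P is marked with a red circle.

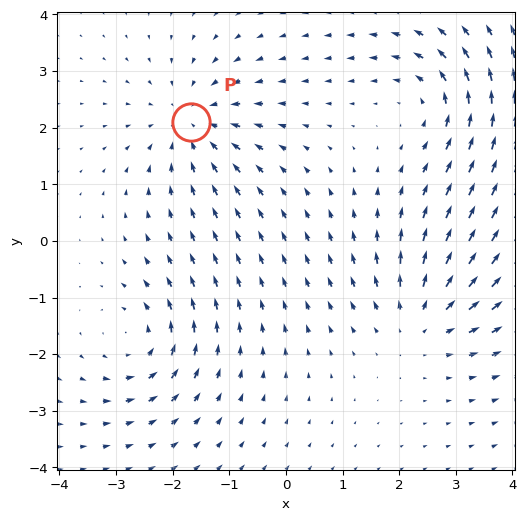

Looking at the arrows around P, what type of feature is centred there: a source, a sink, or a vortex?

sink

At P (-1.7, 2.1) the arrows converge inward. Divergence about -5, curl ≈0 — negative divergence with near-zero curl is a sink.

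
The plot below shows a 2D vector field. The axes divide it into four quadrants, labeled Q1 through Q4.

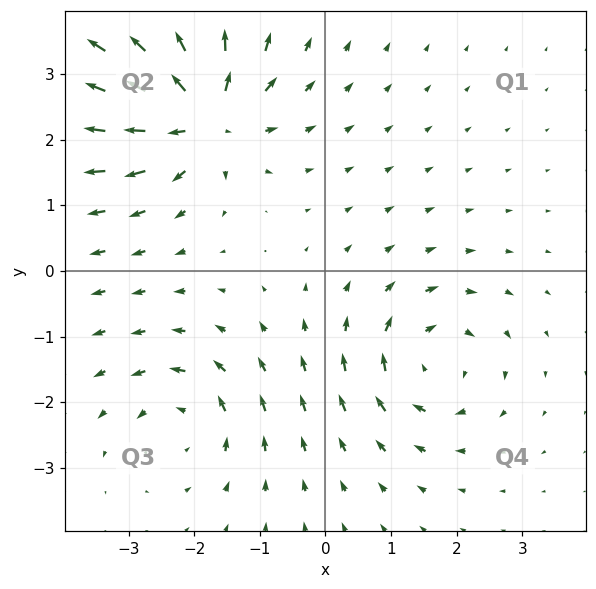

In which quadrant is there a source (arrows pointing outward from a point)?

The source sits at approximately (-1.9, 2.4), which lies in quadrant Q2. The divergence there is about +7, positive as expected for a source.

Q2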